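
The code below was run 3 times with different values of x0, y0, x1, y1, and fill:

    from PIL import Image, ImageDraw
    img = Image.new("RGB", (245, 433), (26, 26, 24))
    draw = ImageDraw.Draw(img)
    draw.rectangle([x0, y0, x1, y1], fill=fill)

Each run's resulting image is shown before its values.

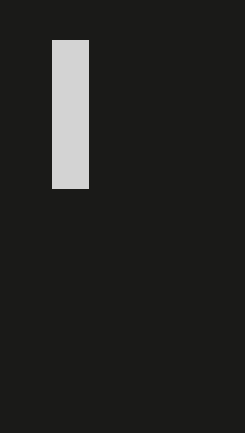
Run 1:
x0 = 52, y0 = 40, x1 = 88, y1 = 188, fill = 'lightgray'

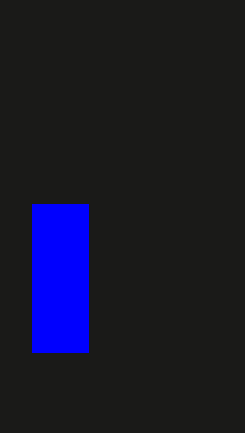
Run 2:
x0 = 32, y0 = 204, x1 = 88, y1 = 352, fill = 'blue'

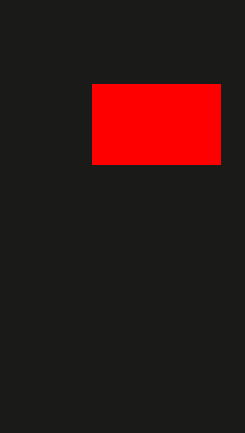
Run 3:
x0 = 92; y0 = 84; x1 = 220; y1 = 164; fill = 'red'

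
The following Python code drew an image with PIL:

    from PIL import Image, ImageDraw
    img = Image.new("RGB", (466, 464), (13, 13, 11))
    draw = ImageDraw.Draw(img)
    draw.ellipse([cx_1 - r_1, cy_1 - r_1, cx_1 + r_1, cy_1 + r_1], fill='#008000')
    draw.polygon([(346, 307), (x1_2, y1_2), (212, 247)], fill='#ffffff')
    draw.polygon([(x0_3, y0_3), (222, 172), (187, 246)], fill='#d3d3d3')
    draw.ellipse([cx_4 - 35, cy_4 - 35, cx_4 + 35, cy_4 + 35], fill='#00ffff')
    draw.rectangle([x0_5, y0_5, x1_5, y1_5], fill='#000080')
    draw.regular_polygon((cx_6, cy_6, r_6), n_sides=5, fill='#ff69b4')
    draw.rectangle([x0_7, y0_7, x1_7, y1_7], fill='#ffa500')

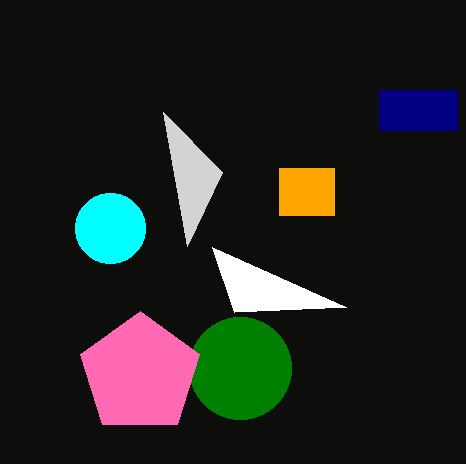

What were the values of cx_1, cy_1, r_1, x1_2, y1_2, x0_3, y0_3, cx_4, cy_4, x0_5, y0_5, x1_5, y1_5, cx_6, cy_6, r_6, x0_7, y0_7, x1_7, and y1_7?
cx_1 = 240, cy_1 = 368, r_1 = 51, x1_2 = 234, y1_2 = 312, x0_3 = 163, y0_3 = 112, cx_4 = 110, cy_4 = 228, x0_5 = 379, y0_5 = 90, x1_5 = 457, y1_5 = 130, cx_6 = 140, cy_6 = 374, r_6 = 63, x0_7 = 279, y0_7 = 168, x1_7 = 334, y1_7 = 215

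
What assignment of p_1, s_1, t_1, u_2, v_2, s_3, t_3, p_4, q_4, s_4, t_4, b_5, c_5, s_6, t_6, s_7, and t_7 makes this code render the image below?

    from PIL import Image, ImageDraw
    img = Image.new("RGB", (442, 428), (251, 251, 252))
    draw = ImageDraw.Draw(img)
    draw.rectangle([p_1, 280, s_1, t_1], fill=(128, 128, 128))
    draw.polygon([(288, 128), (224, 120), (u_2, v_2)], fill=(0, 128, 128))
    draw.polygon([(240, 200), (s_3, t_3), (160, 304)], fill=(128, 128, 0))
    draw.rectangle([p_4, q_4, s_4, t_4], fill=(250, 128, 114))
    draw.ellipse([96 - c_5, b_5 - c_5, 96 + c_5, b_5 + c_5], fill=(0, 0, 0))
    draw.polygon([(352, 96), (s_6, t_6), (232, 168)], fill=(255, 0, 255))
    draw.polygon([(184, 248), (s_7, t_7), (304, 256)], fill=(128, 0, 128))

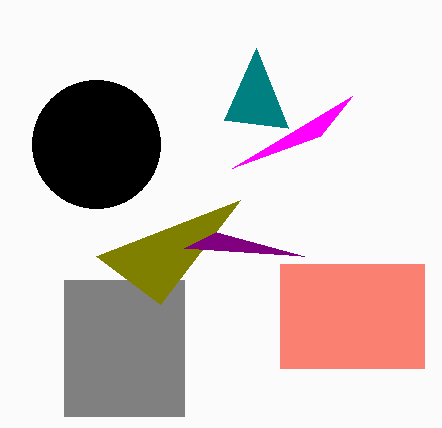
p_1 = 64
s_1 = 184
t_1 = 416
u_2 = 256
v_2 = 48
s_3 = 96
t_3 = 256
p_4 = 280
q_4 = 264
s_4 = 424
t_4 = 368
b_5 = 144
c_5 = 64
s_6 = 320
t_6 = 136
s_7 = 216
t_7 = 232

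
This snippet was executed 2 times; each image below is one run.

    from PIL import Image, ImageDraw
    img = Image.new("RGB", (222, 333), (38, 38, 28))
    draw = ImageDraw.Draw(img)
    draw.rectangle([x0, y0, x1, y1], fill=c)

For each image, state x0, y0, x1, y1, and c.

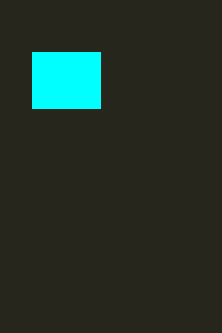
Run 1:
x0 = 32; y0 = 52; x1 = 100; y1 = 108; c = 'cyan'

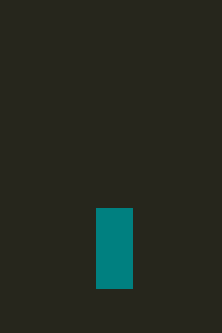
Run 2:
x0 = 96, y0 = 208, x1 = 132, y1 = 288, c = 'teal'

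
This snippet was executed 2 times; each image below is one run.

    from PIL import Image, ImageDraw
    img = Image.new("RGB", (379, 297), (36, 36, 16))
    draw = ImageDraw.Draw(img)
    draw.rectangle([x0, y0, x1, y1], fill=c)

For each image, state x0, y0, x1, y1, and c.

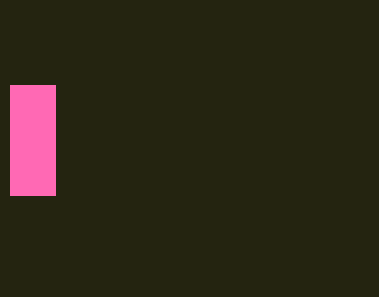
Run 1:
x0 = 10, y0 = 85, x1 = 55, y1 = 195, c = 'hotpink'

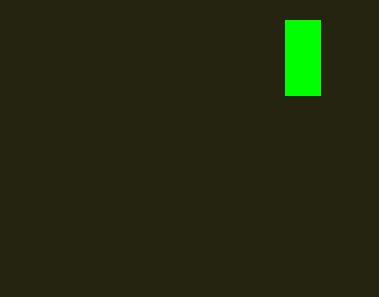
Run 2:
x0 = 285
y0 = 20
x1 = 320
y1 = 95
c = 'lime'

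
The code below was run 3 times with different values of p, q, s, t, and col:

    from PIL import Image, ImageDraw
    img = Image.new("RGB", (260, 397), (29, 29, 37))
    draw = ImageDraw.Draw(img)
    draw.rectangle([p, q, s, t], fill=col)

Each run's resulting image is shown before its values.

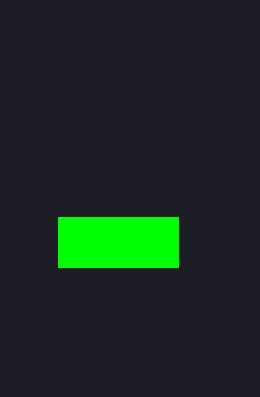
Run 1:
p = 58; q = 217; s = 178; t = 267; col = 'lime'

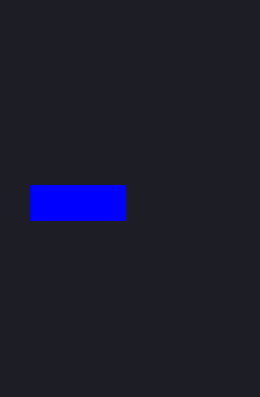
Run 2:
p = 29
q = 185
s = 124
t = 220
col = 'blue'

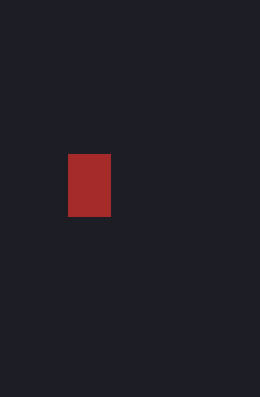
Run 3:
p = 68
q = 154
s = 110
t = 216
col = 'brown'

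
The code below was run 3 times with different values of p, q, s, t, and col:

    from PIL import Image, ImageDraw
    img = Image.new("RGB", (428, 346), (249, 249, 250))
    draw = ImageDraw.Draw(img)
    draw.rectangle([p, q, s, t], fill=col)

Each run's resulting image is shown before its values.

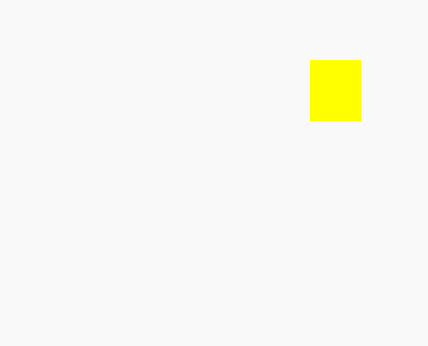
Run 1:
p = 310, q = 60, s = 360, t = 120, col = 'yellow'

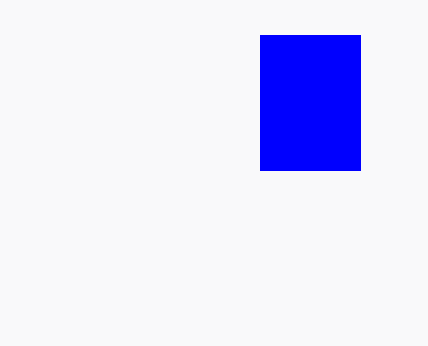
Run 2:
p = 260
q = 35
s = 360
t = 170
col = 'blue'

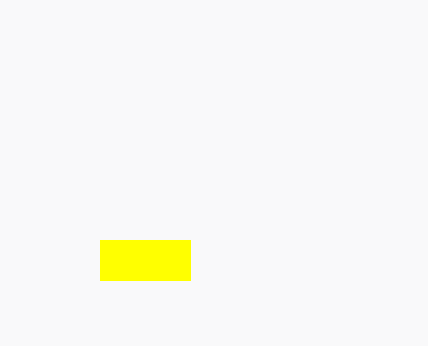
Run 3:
p = 100, q = 240, s = 190, t = 280, col = 'yellow'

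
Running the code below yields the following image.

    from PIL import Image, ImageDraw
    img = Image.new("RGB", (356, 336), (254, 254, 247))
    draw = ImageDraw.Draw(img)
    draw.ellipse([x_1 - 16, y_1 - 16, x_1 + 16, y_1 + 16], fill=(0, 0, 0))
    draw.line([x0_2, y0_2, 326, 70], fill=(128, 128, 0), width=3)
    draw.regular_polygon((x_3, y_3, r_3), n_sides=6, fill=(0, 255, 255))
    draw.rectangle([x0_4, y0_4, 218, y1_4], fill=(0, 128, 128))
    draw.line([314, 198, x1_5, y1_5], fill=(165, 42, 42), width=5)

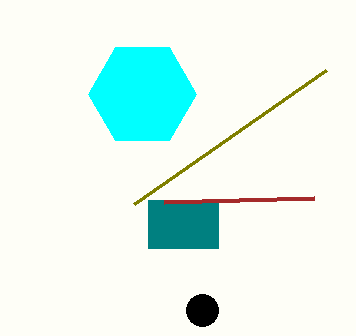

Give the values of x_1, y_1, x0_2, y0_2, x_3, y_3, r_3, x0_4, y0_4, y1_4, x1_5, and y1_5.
x_1 = 202
y_1 = 310
x0_2 = 134
y0_2 = 204
x_3 = 142
y_3 = 94
r_3 = 54
x0_4 = 148
y0_4 = 200
y1_4 = 248
x1_5 = 164
y1_5 = 202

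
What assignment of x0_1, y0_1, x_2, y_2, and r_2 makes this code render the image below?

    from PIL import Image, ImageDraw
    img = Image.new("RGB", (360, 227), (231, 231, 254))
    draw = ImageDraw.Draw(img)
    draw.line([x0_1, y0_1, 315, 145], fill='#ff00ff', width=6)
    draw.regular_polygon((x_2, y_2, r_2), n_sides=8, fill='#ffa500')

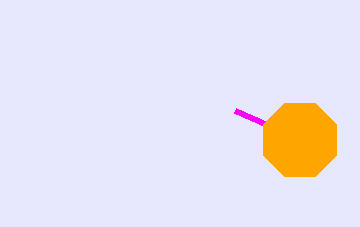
x0_1 = 235
y0_1 = 110
x_2 = 300
y_2 = 140
r_2 = 40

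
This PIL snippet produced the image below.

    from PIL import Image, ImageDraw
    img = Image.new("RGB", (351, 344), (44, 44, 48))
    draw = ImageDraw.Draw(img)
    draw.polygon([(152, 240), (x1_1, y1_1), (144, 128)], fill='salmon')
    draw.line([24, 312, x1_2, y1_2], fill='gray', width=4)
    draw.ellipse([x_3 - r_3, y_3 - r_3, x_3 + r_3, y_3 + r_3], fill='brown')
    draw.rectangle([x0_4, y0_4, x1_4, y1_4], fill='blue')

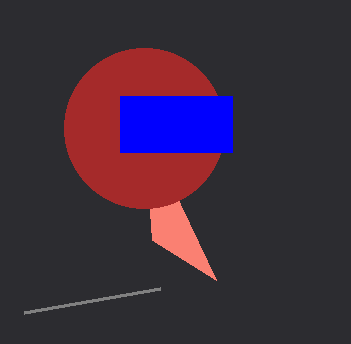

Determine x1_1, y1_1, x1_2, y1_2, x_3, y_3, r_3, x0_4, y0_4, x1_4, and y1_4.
x1_1 = 216
y1_1 = 280
x1_2 = 160
y1_2 = 288
x_3 = 144
y_3 = 128
r_3 = 80
x0_4 = 120
y0_4 = 96
x1_4 = 232
y1_4 = 152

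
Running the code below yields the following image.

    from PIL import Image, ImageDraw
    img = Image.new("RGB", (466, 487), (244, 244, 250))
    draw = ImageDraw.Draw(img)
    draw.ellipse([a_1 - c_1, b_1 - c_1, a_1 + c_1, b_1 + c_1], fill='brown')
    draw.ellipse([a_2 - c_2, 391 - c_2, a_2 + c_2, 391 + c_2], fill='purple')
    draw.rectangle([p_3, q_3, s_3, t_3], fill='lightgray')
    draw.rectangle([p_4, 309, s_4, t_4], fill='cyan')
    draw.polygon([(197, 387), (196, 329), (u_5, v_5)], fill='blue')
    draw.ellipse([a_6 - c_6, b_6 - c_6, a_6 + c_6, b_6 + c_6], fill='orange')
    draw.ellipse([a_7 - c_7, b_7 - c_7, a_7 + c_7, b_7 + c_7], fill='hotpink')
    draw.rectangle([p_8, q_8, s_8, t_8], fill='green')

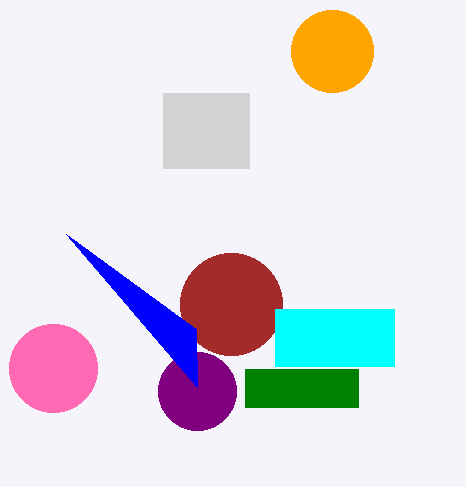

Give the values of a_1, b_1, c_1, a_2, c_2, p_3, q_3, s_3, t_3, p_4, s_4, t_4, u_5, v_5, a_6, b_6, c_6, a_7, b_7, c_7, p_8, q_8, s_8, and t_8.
a_1 = 231; b_1 = 304; c_1 = 51; a_2 = 197; c_2 = 39; p_3 = 163; q_3 = 93; s_3 = 249; t_3 = 168; p_4 = 275; s_4 = 394; t_4 = 366; u_5 = 66; v_5 = 234; a_6 = 332; b_6 = 51; c_6 = 41; a_7 = 53; b_7 = 368; c_7 = 44; p_8 = 245; q_8 = 369; s_8 = 358; t_8 = 407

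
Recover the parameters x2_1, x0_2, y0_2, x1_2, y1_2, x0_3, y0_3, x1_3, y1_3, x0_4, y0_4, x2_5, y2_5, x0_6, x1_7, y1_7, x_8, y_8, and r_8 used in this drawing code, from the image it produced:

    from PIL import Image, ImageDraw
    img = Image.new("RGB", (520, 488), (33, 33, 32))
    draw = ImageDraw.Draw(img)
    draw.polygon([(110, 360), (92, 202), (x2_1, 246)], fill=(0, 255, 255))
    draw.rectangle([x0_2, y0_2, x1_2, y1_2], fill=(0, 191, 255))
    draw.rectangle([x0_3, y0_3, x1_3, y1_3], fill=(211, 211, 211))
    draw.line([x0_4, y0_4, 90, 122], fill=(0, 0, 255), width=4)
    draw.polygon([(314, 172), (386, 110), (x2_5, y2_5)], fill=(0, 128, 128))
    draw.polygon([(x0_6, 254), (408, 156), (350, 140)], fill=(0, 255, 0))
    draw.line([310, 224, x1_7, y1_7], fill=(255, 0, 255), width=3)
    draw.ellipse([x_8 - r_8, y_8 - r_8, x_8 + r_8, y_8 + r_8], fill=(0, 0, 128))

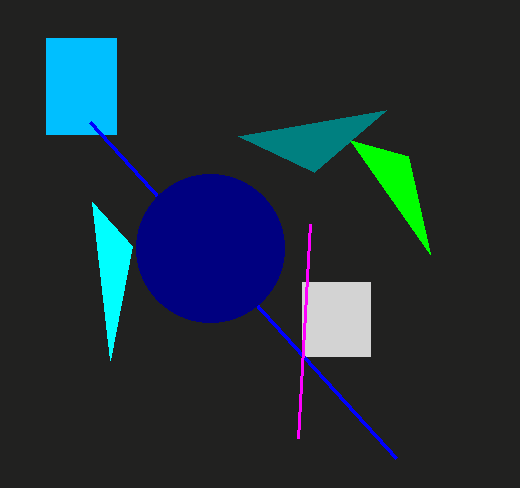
x2_1 = 132, x0_2 = 46, y0_2 = 38, x1_2 = 116, y1_2 = 134, x0_3 = 302, y0_3 = 282, x1_3 = 370, y1_3 = 356, x0_4 = 396, y0_4 = 458, x2_5 = 238, y2_5 = 136, x0_6 = 430, x1_7 = 298, y1_7 = 438, x_8 = 210, y_8 = 248, r_8 = 74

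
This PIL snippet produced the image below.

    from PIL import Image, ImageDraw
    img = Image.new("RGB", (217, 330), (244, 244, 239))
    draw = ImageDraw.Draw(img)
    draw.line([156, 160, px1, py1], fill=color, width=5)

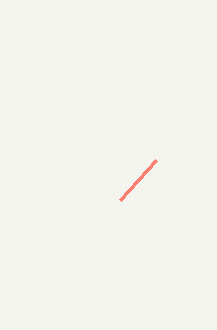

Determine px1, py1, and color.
px1 = 120; py1 = 200; color = 'salmon'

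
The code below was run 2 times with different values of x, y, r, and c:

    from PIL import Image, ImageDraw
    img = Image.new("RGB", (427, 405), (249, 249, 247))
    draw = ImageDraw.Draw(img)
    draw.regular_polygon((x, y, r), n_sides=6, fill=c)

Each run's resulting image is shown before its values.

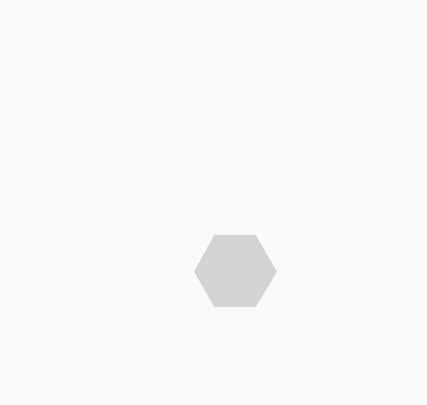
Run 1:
x = 235, y = 271, r = 41, c = 'lightgray'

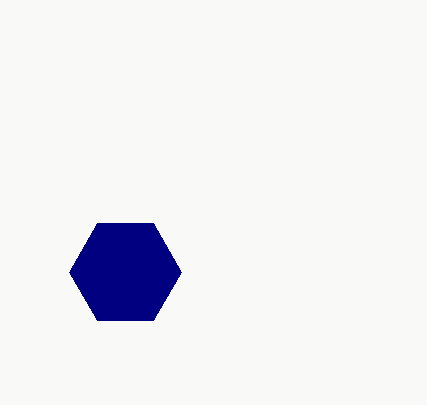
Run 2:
x = 125
y = 272
r = 56
c = 'navy'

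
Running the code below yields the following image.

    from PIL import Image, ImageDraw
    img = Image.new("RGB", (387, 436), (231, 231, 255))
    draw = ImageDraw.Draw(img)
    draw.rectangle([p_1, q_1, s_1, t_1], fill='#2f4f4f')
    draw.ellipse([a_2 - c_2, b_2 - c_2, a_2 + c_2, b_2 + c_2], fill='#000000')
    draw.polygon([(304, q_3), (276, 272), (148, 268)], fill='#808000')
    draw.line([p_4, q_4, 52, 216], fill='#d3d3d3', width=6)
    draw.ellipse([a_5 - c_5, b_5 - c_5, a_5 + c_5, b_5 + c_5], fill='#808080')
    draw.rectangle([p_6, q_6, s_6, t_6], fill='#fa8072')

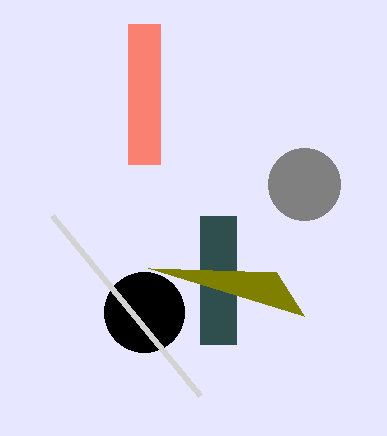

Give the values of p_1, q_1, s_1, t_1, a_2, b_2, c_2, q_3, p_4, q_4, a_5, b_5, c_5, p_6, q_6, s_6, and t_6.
p_1 = 200; q_1 = 216; s_1 = 236; t_1 = 344; a_2 = 144; b_2 = 312; c_2 = 40; q_3 = 316; p_4 = 200; q_4 = 396; a_5 = 304; b_5 = 184; c_5 = 36; p_6 = 128; q_6 = 24; s_6 = 160; t_6 = 164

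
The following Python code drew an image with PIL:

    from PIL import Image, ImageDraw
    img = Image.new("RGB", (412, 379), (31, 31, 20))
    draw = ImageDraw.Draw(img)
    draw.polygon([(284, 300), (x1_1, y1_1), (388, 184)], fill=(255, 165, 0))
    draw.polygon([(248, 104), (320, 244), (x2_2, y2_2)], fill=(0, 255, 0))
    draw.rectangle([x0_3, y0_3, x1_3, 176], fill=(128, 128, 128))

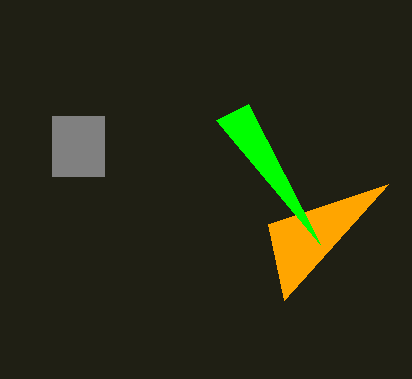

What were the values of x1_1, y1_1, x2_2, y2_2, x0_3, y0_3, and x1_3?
x1_1 = 268
y1_1 = 224
x2_2 = 216
y2_2 = 120
x0_3 = 52
y0_3 = 116
x1_3 = 104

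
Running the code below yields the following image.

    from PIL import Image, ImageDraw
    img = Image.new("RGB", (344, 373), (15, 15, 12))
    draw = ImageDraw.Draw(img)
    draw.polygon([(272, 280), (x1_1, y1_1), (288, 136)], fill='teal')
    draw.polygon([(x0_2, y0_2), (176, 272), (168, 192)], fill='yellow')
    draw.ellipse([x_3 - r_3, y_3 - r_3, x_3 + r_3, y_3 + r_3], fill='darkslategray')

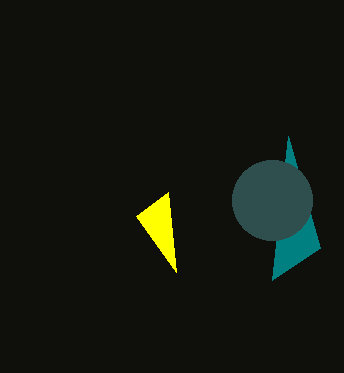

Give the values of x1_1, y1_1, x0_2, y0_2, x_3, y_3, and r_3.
x1_1 = 320
y1_1 = 248
x0_2 = 136
y0_2 = 216
x_3 = 272
y_3 = 200
r_3 = 40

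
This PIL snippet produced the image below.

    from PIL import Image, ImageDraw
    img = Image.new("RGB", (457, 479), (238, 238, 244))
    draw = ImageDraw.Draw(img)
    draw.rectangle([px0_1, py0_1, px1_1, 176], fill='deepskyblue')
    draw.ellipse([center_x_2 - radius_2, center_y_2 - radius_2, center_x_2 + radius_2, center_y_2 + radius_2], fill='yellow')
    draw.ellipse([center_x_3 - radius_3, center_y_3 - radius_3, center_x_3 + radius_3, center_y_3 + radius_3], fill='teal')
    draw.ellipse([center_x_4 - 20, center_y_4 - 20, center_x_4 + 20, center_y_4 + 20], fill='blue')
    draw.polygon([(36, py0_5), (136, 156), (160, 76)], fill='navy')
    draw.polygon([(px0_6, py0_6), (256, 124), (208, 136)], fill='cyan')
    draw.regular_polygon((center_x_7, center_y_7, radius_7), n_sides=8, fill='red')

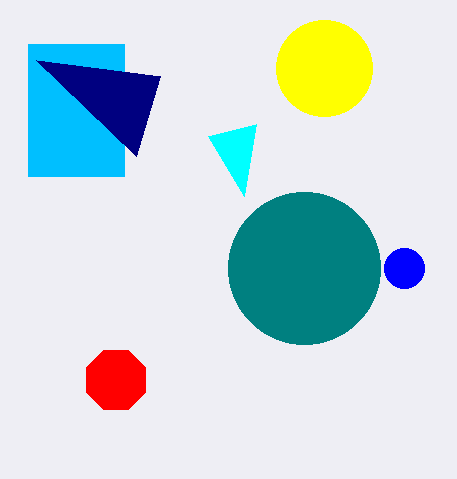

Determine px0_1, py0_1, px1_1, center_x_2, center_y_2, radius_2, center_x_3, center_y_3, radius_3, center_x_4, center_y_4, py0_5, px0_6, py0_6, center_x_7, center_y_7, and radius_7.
px0_1 = 28
py0_1 = 44
px1_1 = 124
center_x_2 = 324
center_y_2 = 68
radius_2 = 48
center_x_3 = 304
center_y_3 = 268
radius_3 = 76
center_x_4 = 404
center_y_4 = 268
py0_5 = 60
px0_6 = 244
py0_6 = 196
center_x_7 = 116
center_y_7 = 380
radius_7 = 32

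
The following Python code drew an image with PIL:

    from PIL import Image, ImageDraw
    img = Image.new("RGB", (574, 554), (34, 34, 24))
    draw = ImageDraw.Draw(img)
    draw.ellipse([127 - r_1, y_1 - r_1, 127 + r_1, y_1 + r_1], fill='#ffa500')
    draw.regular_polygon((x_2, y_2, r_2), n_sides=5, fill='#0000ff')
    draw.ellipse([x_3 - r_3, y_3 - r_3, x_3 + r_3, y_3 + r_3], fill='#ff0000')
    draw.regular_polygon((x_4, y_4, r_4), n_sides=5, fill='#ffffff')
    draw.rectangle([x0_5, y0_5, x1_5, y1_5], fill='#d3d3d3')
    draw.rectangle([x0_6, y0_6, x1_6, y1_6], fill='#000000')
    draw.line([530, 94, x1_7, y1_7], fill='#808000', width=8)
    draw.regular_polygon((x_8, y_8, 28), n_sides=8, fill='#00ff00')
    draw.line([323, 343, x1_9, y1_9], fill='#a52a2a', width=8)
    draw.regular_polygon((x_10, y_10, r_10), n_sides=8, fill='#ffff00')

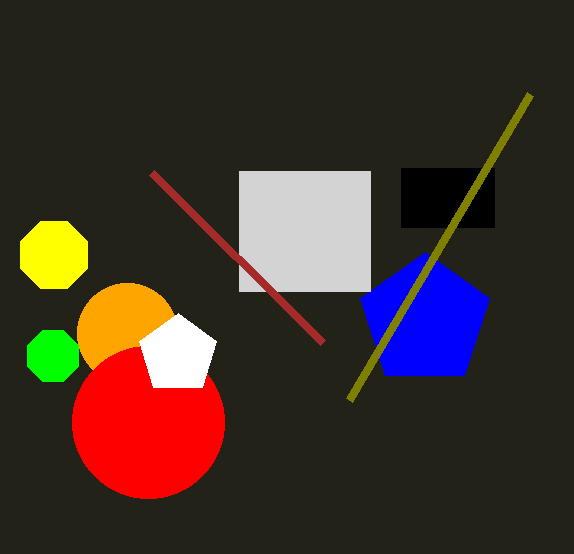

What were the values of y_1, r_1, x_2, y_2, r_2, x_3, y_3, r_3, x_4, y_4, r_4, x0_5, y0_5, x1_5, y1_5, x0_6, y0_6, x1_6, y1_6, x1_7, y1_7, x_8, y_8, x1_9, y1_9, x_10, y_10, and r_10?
y_1 = 333, r_1 = 50, x_2 = 425, y_2 = 320, r_2 = 68, x_3 = 148, y_3 = 422, r_3 = 76, x_4 = 178, y_4 = 354, r_4 = 41, x0_5 = 239, y0_5 = 171, x1_5 = 370, y1_5 = 291, x0_6 = 401, y0_6 = 168, x1_6 = 494, y1_6 = 227, x1_7 = 349, y1_7 = 400, x_8 = 53, y_8 = 356, x1_9 = 152, y1_9 = 173, x_10 = 54, y_10 = 255, r_10 = 36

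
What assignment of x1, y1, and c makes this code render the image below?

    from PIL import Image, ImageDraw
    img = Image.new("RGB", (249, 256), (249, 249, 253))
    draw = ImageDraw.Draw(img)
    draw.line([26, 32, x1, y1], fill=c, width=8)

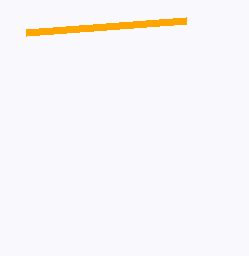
x1 = 186, y1 = 20, c = 'orange'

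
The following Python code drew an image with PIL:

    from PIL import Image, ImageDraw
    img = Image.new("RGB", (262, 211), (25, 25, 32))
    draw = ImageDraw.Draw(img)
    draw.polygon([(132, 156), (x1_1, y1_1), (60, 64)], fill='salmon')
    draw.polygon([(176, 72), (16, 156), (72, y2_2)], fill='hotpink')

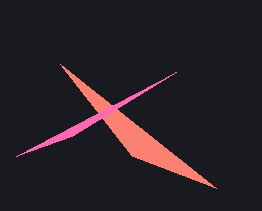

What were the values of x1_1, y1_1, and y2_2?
x1_1 = 216; y1_1 = 188; y2_2 = 136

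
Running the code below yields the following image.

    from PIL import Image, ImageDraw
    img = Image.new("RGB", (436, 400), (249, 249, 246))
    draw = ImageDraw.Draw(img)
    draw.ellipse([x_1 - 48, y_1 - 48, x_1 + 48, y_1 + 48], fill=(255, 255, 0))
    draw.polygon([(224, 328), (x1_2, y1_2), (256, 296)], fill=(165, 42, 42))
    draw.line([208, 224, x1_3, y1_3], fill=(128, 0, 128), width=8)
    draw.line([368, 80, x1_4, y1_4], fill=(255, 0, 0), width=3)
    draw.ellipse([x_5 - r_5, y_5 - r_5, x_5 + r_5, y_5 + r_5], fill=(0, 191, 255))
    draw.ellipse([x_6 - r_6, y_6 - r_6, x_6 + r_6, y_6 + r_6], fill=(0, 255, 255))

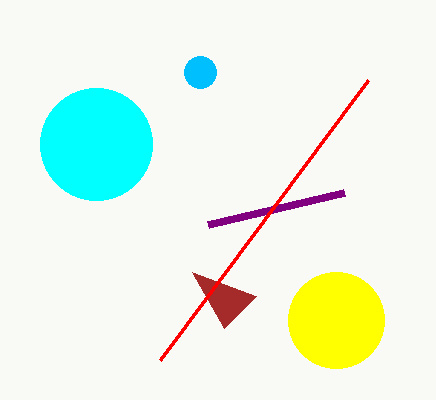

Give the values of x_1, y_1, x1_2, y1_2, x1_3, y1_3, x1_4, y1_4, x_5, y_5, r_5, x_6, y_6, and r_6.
x_1 = 336; y_1 = 320; x1_2 = 192; y1_2 = 272; x1_3 = 344; y1_3 = 192; x1_4 = 160; y1_4 = 360; x_5 = 200; y_5 = 72; r_5 = 16; x_6 = 96; y_6 = 144; r_6 = 56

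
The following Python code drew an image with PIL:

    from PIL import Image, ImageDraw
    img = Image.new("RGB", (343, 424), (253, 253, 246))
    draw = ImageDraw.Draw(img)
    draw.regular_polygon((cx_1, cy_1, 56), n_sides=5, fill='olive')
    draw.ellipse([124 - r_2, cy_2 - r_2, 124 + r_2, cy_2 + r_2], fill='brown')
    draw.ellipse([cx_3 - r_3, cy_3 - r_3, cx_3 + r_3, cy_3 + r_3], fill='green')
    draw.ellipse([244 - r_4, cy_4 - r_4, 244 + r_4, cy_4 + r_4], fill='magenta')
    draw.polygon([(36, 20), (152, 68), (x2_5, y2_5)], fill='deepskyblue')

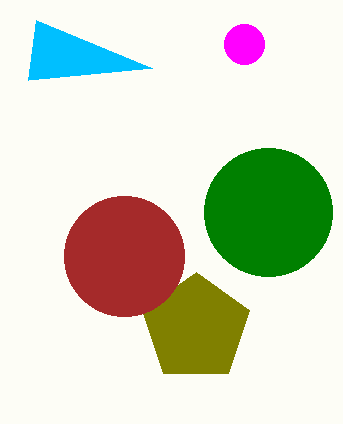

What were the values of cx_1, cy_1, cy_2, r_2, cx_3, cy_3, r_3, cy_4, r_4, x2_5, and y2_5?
cx_1 = 196
cy_1 = 328
cy_2 = 256
r_2 = 60
cx_3 = 268
cy_3 = 212
r_3 = 64
cy_4 = 44
r_4 = 20
x2_5 = 28
y2_5 = 80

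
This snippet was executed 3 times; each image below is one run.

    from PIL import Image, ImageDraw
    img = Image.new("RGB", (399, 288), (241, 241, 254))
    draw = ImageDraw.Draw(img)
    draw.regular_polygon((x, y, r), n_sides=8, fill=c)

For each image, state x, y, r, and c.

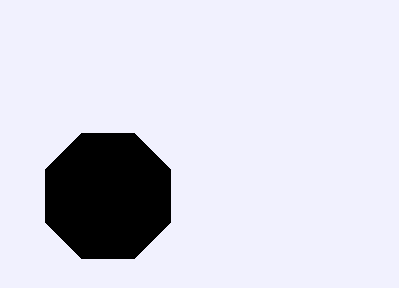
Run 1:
x = 108
y = 196
r = 68
c = 'black'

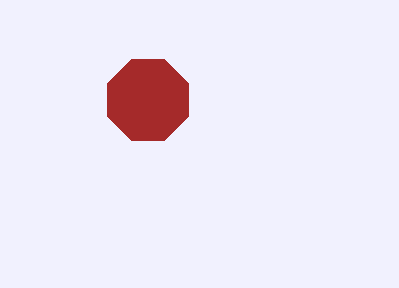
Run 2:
x = 148, y = 100, r = 44, c = 'brown'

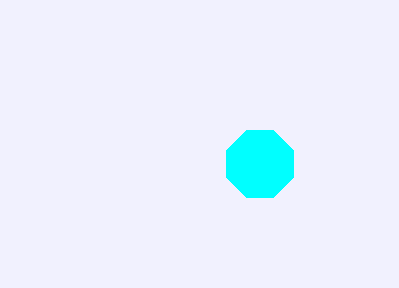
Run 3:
x = 260, y = 164, r = 36, c = 'cyan'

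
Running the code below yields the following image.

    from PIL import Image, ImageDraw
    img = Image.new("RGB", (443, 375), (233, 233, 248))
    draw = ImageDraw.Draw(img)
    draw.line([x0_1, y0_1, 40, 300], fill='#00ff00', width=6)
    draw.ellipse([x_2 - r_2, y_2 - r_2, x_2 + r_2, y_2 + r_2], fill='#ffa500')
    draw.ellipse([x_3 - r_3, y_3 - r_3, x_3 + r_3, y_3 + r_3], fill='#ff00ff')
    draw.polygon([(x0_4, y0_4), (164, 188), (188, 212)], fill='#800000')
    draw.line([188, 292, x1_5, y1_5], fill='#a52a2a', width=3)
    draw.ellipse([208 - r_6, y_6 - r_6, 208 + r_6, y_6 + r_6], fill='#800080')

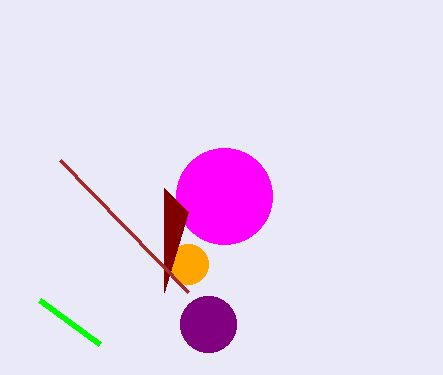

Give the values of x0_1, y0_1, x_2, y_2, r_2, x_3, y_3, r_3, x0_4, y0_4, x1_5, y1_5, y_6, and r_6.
x0_1 = 100
y0_1 = 344
x_2 = 188
y_2 = 264
r_2 = 20
x_3 = 224
y_3 = 196
r_3 = 48
x0_4 = 164
y0_4 = 292
x1_5 = 60
y1_5 = 160
y_6 = 324
r_6 = 28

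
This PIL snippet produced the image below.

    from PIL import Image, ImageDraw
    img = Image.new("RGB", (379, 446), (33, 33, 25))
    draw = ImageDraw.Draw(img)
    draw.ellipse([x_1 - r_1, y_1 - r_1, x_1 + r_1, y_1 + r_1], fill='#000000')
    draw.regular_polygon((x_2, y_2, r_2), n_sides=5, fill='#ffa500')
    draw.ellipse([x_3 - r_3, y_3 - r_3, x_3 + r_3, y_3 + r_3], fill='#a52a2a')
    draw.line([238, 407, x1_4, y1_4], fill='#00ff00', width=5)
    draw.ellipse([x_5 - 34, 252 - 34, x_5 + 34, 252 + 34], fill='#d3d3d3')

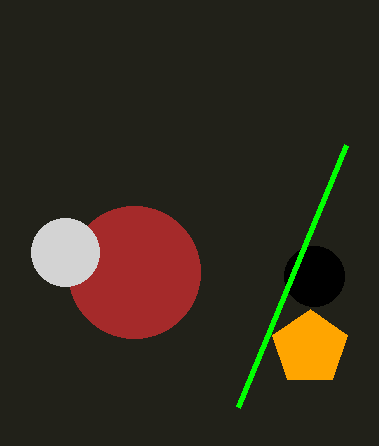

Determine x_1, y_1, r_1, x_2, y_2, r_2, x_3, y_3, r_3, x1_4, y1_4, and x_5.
x_1 = 314
y_1 = 276
r_1 = 30
x_2 = 310
y_2 = 348
r_2 = 39
x_3 = 134
y_3 = 272
r_3 = 66
x1_4 = 346
y1_4 = 145
x_5 = 65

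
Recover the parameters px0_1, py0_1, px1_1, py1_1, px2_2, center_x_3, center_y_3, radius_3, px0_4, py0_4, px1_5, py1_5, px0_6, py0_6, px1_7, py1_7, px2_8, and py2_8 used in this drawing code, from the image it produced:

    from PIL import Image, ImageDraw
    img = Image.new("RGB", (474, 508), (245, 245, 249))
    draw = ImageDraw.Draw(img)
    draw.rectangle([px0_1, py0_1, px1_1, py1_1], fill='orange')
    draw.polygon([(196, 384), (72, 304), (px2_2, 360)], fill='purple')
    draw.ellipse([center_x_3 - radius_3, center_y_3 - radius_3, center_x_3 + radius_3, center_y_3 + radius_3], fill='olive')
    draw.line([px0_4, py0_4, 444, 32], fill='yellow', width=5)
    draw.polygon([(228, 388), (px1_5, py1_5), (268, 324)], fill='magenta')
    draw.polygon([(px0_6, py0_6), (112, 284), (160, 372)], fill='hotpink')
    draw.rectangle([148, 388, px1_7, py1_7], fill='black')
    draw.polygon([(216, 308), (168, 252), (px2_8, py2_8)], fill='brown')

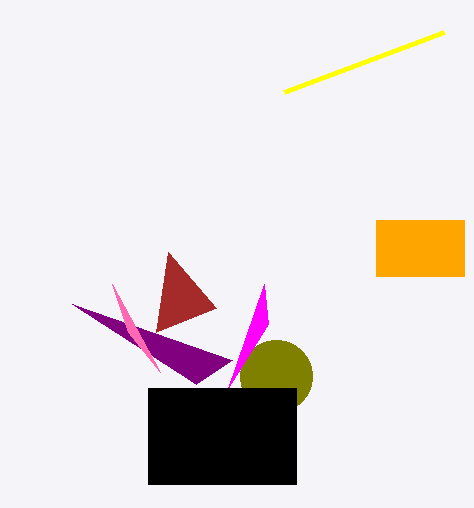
px0_1 = 376
py0_1 = 220
px1_1 = 464
py1_1 = 276
px2_2 = 232
center_x_3 = 276
center_y_3 = 376
radius_3 = 36
px0_4 = 284
py0_4 = 92
px1_5 = 264
py1_5 = 284
px0_6 = 128
py0_6 = 332
px1_7 = 296
py1_7 = 484
px2_8 = 156
py2_8 = 332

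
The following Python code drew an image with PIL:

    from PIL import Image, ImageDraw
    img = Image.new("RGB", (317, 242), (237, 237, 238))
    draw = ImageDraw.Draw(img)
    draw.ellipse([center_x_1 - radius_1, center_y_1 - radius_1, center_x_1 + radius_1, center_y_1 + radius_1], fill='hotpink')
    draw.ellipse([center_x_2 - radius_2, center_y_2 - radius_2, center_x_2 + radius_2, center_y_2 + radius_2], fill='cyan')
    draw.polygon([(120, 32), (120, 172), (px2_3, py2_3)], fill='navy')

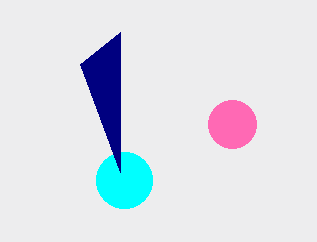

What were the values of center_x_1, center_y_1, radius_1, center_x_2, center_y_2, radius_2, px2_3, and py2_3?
center_x_1 = 232; center_y_1 = 124; radius_1 = 24; center_x_2 = 124; center_y_2 = 180; radius_2 = 28; px2_3 = 80; py2_3 = 64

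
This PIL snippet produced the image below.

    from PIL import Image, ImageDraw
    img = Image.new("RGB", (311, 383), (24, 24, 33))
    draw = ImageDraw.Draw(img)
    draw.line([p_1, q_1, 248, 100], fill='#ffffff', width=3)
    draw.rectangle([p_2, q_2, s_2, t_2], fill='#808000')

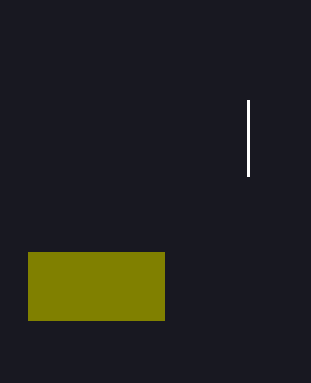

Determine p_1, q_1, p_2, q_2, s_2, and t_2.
p_1 = 248, q_1 = 176, p_2 = 28, q_2 = 252, s_2 = 164, t_2 = 320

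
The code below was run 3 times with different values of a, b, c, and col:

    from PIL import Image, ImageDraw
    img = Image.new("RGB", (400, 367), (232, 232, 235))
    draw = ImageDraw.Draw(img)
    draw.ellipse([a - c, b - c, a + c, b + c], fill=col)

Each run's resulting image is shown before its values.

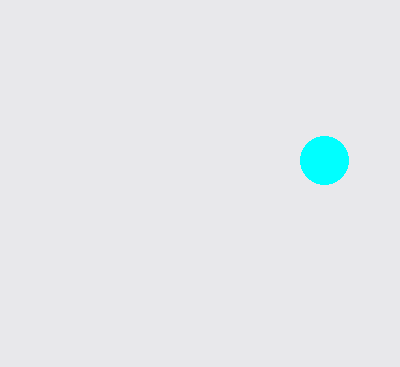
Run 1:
a = 324
b = 160
c = 24
col = 'cyan'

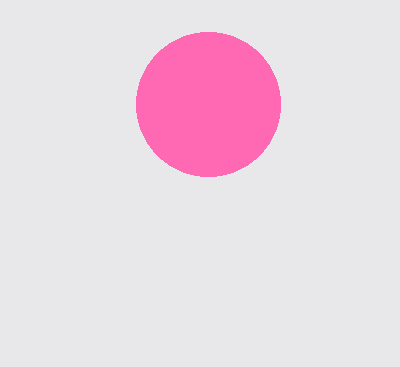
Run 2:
a = 208; b = 104; c = 72; col = 'hotpink'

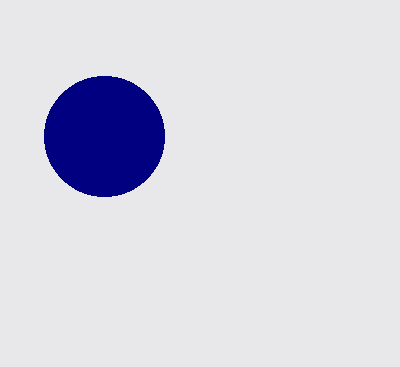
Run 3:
a = 104, b = 136, c = 60, col = 'navy'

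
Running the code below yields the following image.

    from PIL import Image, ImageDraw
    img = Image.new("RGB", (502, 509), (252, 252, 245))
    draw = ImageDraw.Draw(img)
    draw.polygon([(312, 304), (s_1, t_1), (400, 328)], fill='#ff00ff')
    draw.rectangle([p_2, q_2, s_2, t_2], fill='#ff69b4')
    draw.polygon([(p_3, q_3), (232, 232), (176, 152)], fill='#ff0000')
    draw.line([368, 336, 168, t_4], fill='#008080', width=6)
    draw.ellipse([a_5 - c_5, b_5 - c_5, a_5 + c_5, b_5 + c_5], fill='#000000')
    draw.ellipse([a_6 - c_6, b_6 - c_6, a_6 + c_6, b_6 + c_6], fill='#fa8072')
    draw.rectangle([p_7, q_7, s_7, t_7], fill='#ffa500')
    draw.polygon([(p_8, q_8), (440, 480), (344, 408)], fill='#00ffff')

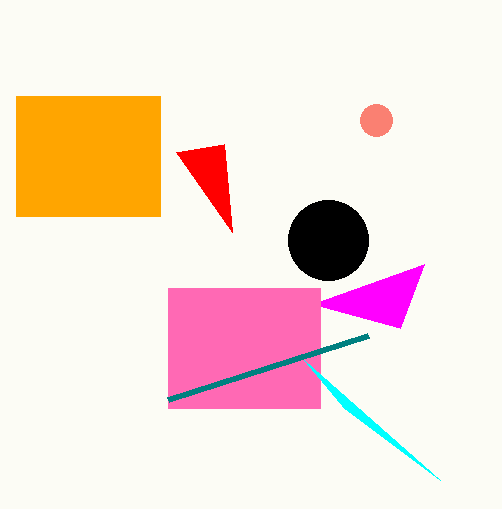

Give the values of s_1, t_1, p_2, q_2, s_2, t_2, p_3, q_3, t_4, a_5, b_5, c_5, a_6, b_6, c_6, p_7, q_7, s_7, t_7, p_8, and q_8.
s_1 = 424
t_1 = 264
p_2 = 168
q_2 = 288
s_2 = 320
t_2 = 408
p_3 = 224
q_3 = 144
t_4 = 400
a_5 = 328
b_5 = 240
c_5 = 40
a_6 = 376
b_6 = 120
c_6 = 16
p_7 = 16
q_7 = 96
s_7 = 160
t_7 = 216
p_8 = 304
q_8 = 360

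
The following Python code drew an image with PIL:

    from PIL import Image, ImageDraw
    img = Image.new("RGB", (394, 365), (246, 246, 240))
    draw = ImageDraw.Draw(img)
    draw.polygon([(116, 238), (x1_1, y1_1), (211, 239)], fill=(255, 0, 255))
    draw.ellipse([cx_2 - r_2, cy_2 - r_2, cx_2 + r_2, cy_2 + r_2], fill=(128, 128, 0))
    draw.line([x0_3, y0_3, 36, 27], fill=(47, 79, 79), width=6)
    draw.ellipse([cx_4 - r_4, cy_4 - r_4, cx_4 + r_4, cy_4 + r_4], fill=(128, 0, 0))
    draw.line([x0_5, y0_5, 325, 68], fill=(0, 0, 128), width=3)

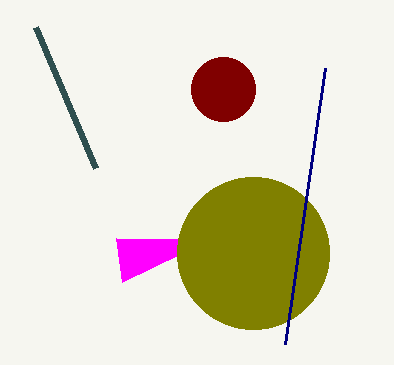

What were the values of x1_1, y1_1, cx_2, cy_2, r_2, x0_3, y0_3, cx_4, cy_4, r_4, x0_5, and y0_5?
x1_1 = 122, y1_1 = 282, cx_2 = 253, cy_2 = 253, r_2 = 76, x0_3 = 96, y0_3 = 168, cx_4 = 223, cy_4 = 89, r_4 = 32, x0_5 = 285, y0_5 = 344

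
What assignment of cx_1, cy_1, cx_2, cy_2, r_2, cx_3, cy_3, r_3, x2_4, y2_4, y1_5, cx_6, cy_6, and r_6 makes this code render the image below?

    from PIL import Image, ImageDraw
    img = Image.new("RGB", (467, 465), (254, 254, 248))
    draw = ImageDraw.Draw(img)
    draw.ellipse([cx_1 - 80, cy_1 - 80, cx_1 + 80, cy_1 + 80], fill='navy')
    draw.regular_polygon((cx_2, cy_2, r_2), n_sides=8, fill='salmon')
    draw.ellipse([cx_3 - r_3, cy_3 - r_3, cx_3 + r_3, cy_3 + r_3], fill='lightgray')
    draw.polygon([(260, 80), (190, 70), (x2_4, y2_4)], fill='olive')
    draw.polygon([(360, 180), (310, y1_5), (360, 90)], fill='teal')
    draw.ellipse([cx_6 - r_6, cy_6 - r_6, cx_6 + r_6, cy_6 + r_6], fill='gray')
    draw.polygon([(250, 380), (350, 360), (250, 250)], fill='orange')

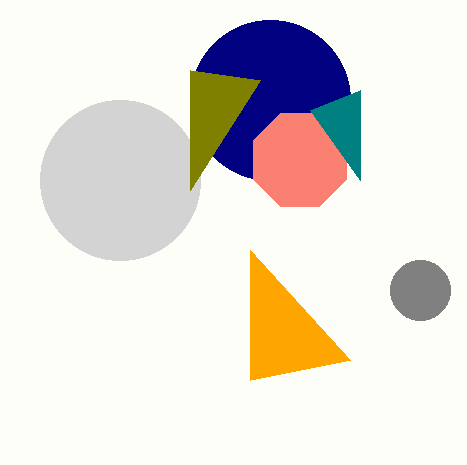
cx_1 = 270, cy_1 = 100, cx_2 = 300, cy_2 = 160, r_2 = 50, cx_3 = 120, cy_3 = 180, r_3 = 80, x2_4 = 190, y2_4 = 190, y1_5 = 110, cx_6 = 420, cy_6 = 290, r_6 = 30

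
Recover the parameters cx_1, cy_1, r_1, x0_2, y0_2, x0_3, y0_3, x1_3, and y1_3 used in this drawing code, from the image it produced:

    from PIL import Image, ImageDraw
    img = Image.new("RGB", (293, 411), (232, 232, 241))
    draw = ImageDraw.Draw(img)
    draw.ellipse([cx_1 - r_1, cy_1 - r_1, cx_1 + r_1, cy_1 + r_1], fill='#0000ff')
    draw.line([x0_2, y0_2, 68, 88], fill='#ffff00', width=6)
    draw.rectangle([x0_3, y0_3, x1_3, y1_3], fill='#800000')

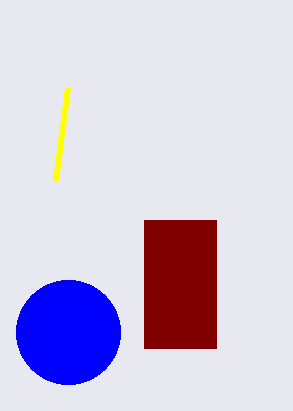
cx_1 = 68
cy_1 = 332
r_1 = 52
x0_2 = 56
y0_2 = 180
x0_3 = 144
y0_3 = 220
x1_3 = 216
y1_3 = 348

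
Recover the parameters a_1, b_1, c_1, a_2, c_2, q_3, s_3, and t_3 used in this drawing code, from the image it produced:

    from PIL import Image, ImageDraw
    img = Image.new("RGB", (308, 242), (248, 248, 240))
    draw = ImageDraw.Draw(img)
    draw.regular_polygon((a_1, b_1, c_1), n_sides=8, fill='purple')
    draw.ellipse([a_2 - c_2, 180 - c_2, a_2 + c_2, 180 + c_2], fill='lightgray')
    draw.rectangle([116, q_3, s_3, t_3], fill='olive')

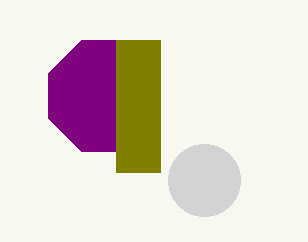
a_1 = 104, b_1 = 96, c_1 = 60, a_2 = 204, c_2 = 36, q_3 = 40, s_3 = 160, t_3 = 172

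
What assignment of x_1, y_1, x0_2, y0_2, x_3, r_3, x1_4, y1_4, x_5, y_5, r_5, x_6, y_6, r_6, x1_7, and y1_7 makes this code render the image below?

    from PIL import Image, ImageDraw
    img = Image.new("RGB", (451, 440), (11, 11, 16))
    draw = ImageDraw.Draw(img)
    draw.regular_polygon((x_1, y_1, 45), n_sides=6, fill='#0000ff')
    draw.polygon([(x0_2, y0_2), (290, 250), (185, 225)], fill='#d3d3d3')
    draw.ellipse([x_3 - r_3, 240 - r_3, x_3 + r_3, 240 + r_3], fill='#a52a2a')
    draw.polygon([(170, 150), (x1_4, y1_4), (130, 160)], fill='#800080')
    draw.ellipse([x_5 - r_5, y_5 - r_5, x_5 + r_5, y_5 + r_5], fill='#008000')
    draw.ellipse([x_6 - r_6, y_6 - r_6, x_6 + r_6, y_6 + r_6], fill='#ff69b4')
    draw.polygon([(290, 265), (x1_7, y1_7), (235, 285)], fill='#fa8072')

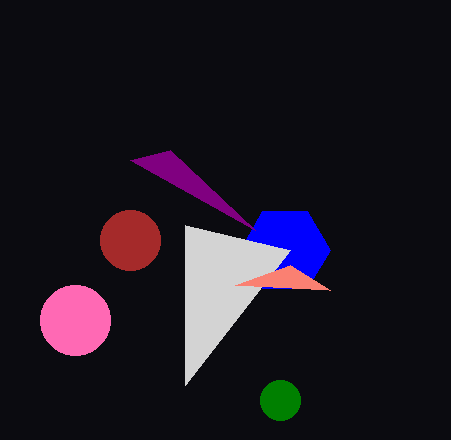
x_1 = 285, y_1 = 250, x0_2 = 185, y0_2 = 385, x_3 = 130, r_3 = 30, x1_4 = 255, y1_4 = 230, x_5 = 280, y_5 = 400, r_5 = 20, x_6 = 75, y_6 = 320, r_6 = 35, x1_7 = 330, y1_7 = 290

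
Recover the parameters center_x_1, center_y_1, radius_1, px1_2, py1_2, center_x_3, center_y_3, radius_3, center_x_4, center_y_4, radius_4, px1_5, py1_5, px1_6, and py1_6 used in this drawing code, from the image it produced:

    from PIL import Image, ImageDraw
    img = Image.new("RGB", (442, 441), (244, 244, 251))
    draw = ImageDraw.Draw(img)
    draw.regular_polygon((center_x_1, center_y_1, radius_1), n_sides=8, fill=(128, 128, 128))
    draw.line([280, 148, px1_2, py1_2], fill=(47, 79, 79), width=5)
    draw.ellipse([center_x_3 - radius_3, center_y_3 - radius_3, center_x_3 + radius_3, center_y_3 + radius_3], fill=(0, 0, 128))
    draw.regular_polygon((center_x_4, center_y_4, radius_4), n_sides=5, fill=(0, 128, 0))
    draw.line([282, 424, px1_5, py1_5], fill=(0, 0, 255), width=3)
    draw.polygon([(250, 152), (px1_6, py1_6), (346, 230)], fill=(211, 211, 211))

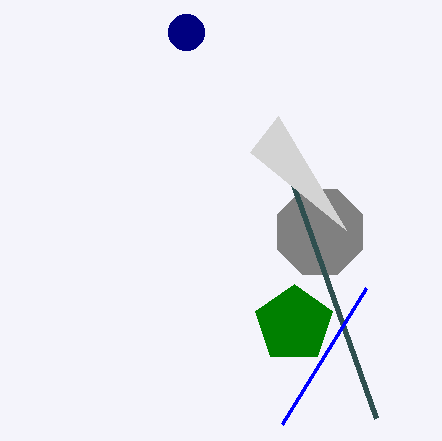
center_x_1 = 320
center_y_1 = 232
radius_1 = 46
px1_2 = 376
py1_2 = 418
center_x_3 = 186
center_y_3 = 32
radius_3 = 18
center_x_4 = 294
center_y_4 = 324
radius_4 = 40
px1_5 = 366
py1_5 = 288
px1_6 = 278
py1_6 = 116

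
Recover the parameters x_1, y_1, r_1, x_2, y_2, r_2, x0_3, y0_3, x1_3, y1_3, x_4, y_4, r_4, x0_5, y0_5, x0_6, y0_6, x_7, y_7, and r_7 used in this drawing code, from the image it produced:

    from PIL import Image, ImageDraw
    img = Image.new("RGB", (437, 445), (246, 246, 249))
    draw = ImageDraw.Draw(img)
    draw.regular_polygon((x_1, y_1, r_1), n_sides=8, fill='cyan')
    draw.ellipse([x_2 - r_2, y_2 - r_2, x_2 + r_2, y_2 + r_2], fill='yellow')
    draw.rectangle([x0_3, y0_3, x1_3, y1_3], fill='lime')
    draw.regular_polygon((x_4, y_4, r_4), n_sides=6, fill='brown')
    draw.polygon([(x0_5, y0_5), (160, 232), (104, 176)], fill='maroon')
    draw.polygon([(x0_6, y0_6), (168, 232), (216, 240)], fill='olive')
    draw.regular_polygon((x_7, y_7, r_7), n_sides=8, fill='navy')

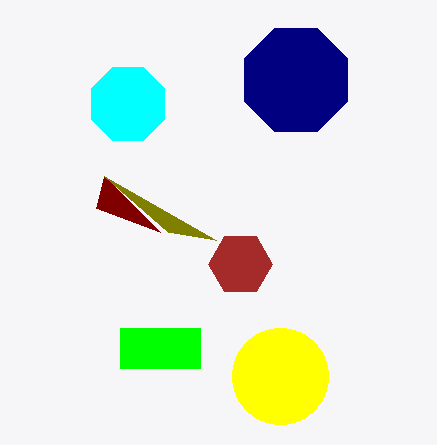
x_1 = 128, y_1 = 104, r_1 = 40, x_2 = 280, y_2 = 376, r_2 = 48, x0_3 = 120, y0_3 = 328, x1_3 = 200, y1_3 = 368, x_4 = 240, y_4 = 264, r_4 = 32, x0_5 = 96, y0_5 = 208, x0_6 = 104, y0_6 = 176, x_7 = 296, y_7 = 80, r_7 = 56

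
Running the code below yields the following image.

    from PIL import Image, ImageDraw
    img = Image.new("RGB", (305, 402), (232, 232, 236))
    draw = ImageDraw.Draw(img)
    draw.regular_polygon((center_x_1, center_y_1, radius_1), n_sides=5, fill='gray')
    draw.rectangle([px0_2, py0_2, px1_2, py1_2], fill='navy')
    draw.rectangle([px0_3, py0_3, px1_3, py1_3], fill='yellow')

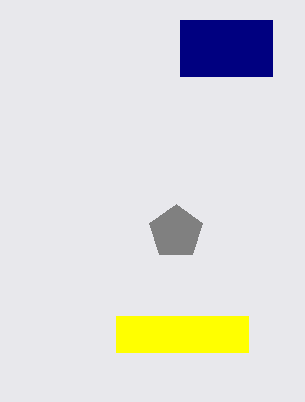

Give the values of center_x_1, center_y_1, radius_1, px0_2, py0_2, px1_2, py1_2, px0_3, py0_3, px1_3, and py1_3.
center_x_1 = 176, center_y_1 = 232, radius_1 = 28, px0_2 = 180, py0_2 = 20, px1_2 = 272, py1_2 = 76, px0_3 = 116, py0_3 = 316, px1_3 = 248, py1_3 = 352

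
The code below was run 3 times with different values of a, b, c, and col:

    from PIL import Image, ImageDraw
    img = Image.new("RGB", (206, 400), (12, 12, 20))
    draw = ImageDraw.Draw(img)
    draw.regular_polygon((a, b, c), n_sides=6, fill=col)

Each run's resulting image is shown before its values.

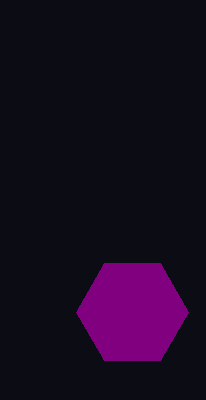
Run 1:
a = 132
b = 312
c = 56
col = 'purple'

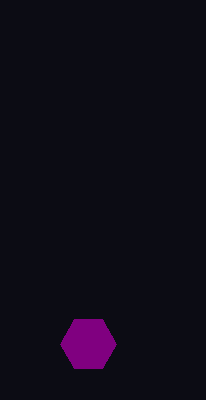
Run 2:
a = 88; b = 344; c = 28; col = 'purple'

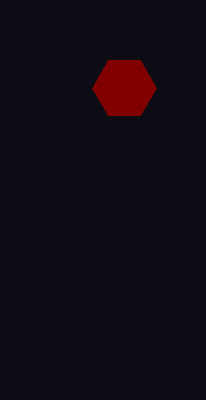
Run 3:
a = 124, b = 88, c = 32, col = 'maroon'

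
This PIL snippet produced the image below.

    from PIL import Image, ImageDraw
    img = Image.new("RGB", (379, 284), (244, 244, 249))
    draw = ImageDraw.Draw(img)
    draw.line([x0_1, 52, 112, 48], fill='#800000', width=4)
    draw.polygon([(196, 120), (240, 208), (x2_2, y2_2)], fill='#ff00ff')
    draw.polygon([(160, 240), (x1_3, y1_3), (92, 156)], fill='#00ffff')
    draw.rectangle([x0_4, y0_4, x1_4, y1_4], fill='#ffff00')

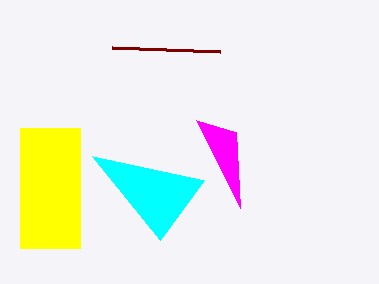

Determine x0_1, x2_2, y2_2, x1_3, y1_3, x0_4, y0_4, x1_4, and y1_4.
x0_1 = 220, x2_2 = 236, y2_2 = 132, x1_3 = 204, y1_3 = 180, x0_4 = 20, y0_4 = 128, x1_4 = 80, y1_4 = 248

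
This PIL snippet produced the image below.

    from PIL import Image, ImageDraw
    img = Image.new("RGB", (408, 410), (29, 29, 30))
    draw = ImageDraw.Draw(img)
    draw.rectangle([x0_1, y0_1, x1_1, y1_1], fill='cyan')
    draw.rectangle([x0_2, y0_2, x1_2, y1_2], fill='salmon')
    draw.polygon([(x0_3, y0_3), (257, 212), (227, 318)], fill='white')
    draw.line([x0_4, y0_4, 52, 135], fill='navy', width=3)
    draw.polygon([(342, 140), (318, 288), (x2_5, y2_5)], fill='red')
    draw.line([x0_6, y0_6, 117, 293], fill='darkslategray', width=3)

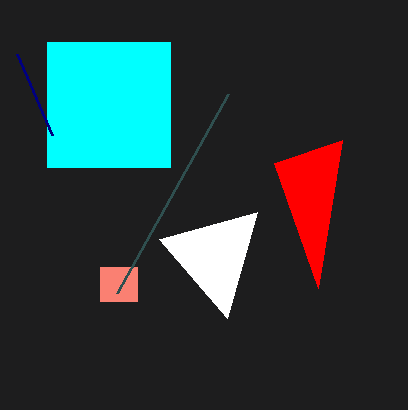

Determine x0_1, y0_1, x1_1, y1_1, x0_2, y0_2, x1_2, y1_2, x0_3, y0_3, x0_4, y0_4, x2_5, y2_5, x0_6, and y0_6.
x0_1 = 47, y0_1 = 42, x1_1 = 170, y1_1 = 167, x0_2 = 100, y0_2 = 267, x1_2 = 137, y1_2 = 301, x0_3 = 159, y0_3 = 239, x0_4 = 17, y0_4 = 54, x2_5 = 274, y2_5 = 163, x0_6 = 228, y0_6 = 94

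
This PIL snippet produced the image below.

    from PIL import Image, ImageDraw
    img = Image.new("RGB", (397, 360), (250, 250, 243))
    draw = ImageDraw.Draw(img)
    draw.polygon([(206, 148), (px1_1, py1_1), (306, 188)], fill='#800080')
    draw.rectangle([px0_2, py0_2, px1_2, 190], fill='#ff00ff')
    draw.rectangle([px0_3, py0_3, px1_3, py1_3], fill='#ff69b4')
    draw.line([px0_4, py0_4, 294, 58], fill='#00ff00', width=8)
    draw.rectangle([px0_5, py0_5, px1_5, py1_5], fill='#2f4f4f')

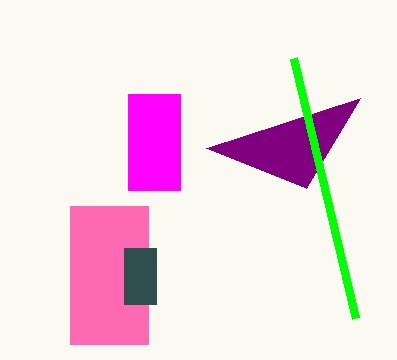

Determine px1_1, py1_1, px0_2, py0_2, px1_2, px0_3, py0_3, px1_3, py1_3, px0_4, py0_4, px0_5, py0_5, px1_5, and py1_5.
px1_1 = 360, py1_1 = 98, px0_2 = 128, py0_2 = 94, px1_2 = 180, px0_3 = 70, py0_3 = 206, px1_3 = 148, py1_3 = 344, px0_4 = 356, py0_4 = 318, px0_5 = 124, py0_5 = 248, px1_5 = 156, py1_5 = 304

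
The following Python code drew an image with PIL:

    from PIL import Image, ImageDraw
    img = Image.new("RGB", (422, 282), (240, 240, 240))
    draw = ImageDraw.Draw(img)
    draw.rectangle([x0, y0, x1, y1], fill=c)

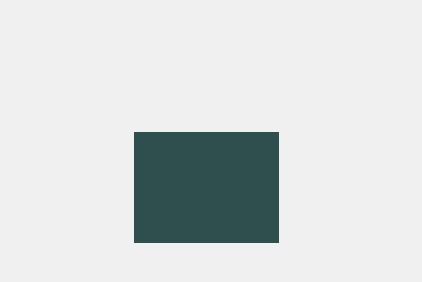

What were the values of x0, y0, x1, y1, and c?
x0 = 134, y0 = 132, x1 = 278, y1 = 242, c = 'darkslategray'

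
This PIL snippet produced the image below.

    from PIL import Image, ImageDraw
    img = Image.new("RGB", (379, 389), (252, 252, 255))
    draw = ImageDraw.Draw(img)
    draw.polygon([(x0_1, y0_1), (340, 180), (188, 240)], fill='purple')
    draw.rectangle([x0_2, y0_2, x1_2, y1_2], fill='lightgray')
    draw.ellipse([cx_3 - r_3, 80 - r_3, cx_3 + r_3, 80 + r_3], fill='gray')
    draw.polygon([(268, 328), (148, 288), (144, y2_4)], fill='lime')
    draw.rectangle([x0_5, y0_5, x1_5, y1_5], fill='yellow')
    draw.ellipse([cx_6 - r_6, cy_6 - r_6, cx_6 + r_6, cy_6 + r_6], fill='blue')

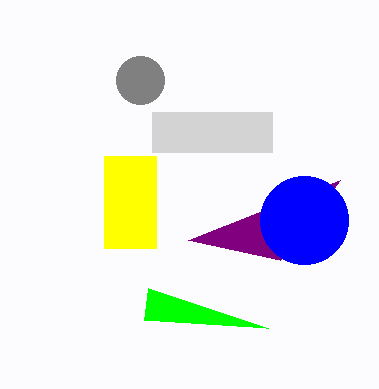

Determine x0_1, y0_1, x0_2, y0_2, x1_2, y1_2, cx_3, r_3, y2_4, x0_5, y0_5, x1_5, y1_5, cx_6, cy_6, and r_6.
x0_1 = 280; y0_1 = 260; x0_2 = 152; y0_2 = 112; x1_2 = 272; y1_2 = 152; cx_3 = 140; r_3 = 24; y2_4 = 320; x0_5 = 104; y0_5 = 156; x1_5 = 156; y1_5 = 248; cx_6 = 304; cy_6 = 220; r_6 = 44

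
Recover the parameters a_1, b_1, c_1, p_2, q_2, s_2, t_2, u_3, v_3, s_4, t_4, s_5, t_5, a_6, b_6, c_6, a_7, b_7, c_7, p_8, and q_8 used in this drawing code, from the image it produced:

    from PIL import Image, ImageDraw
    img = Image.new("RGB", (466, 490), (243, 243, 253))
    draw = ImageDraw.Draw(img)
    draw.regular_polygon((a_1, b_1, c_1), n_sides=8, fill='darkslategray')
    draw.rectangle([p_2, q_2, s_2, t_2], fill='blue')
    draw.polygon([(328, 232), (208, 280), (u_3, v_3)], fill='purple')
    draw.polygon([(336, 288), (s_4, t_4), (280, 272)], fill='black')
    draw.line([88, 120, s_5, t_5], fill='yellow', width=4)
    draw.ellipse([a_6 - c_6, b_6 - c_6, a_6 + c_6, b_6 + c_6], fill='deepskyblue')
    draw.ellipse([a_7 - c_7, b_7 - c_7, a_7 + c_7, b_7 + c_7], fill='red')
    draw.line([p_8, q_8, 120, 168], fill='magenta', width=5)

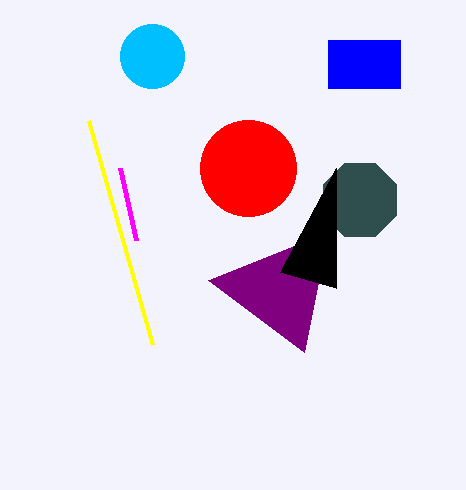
a_1 = 360, b_1 = 200, c_1 = 40, p_2 = 328, q_2 = 40, s_2 = 400, t_2 = 88, u_3 = 304, v_3 = 352, s_4 = 336, t_4 = 168, s_5 = 152, t_5 = 344, a_6 = 152, b_6 = 56, c_6 = 32, a_7 = 248, b_7 = 168, c_7 = 48, p_8 = 136, q_8 = 240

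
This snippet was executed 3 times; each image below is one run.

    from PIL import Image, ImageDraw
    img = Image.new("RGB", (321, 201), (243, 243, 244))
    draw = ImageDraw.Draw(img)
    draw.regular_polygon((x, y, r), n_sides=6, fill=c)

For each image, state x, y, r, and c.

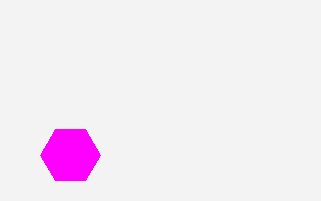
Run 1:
x = 70; y = 155; r = 30; c = 'magenta'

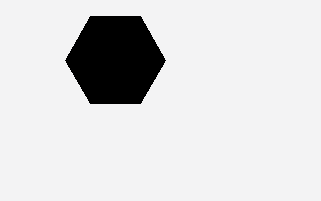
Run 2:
x = 115
y = 60
r = 50
c = 'black'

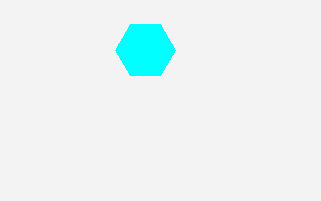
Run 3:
x = 145
y = 50
r = 30
c = 'cyan'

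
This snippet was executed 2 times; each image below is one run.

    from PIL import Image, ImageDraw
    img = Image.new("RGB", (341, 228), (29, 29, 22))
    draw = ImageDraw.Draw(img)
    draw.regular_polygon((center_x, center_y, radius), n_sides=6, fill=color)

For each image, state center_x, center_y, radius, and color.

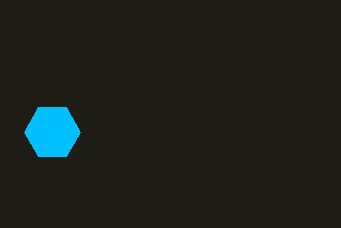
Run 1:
center_x = 52
center_y = 132
radius = 28
color = 'deepskyblue'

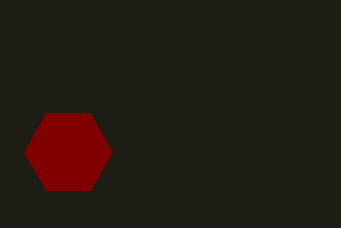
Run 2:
center_x = 68; center_y = 152; radius = 44; color = 'maroon'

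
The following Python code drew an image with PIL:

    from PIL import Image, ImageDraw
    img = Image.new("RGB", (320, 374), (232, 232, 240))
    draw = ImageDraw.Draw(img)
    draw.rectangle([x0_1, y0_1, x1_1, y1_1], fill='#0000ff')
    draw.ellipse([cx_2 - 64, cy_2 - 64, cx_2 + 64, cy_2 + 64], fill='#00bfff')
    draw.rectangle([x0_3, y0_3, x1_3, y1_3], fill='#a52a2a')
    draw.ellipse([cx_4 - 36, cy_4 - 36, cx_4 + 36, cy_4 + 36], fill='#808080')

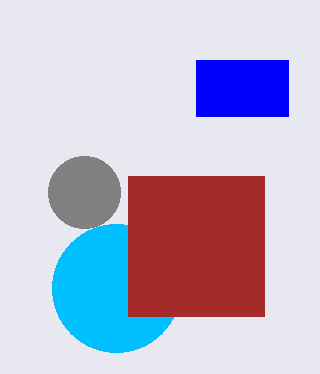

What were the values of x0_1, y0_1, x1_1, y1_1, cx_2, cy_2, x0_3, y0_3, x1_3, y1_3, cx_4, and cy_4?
x0_1 = 196; y0_1 = 60; x1_1 = 288; y1_1 = 116; cx_2 = 116; cy_2 = 288; x0_3 = 128; y0_3 = 176; x1_3 = 264; y1_3 = 316; cx_4 = 84; cy_4 = 192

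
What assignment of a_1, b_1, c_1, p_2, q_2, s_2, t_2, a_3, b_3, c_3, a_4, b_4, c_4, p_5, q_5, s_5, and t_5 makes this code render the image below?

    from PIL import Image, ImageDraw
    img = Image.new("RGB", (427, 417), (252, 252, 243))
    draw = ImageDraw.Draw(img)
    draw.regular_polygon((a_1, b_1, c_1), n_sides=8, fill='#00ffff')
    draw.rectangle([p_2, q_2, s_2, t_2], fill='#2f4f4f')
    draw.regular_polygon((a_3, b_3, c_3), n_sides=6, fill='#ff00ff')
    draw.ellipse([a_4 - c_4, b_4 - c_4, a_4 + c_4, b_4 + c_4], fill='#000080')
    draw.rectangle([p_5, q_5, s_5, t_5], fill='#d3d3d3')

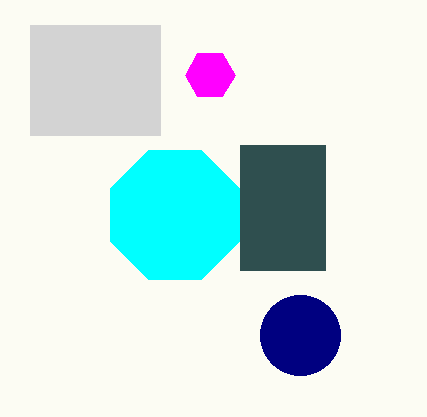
a_1 = 175; b_1 = 215; c_1 = 70; p_2 = 240; q_2 = 145; s_2 = 325; t_2 = 270; a_3 = 210; b_3 = 75; c_3 = 25; a_4 = 300; b_4 = 335; c_4 = 40; p_5 = 30; q_5 = 25; s_5 = 160; t_5 = 135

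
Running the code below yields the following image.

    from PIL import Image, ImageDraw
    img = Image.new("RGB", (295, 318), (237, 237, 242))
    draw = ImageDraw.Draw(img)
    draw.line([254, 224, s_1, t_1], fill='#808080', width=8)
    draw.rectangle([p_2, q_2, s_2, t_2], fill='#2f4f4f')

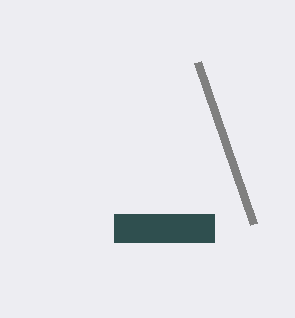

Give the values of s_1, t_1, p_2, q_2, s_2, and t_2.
s_1 = 198, t_1 = 62, p_2 = 114, q_2 = 214, s_2 = 214, t_2 = 242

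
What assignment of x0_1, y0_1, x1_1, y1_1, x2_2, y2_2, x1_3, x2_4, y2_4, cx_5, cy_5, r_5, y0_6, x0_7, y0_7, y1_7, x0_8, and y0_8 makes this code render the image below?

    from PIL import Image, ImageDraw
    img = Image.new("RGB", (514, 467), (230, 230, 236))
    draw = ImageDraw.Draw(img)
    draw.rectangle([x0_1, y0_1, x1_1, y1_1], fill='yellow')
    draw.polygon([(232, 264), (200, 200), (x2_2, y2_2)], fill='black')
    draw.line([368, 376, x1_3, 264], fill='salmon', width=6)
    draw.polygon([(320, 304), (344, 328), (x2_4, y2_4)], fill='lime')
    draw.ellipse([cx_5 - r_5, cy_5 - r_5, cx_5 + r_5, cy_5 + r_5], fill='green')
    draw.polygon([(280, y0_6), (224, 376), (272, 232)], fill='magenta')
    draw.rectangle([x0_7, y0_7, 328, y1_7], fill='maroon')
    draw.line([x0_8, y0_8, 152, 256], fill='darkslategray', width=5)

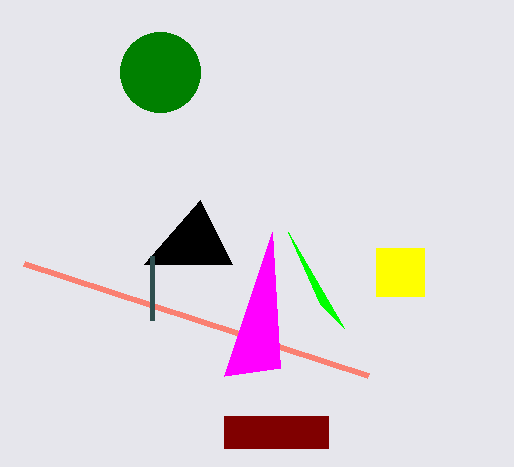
x0_1 = 376
y0_1 = 248
x1_1 = 424
y1_1 = 296
x2_2 = 144
y2_2 = 264
x1_3 = 24
x2_4 = 288
y2_4 = 232
cx_5 = 160
cy_5 = 72
r_5 = 40
y0_6 = 368
x0_7 = 224
y0_7 = 416
y1_7 = 448
x0_8 = 152
y0_8 = 320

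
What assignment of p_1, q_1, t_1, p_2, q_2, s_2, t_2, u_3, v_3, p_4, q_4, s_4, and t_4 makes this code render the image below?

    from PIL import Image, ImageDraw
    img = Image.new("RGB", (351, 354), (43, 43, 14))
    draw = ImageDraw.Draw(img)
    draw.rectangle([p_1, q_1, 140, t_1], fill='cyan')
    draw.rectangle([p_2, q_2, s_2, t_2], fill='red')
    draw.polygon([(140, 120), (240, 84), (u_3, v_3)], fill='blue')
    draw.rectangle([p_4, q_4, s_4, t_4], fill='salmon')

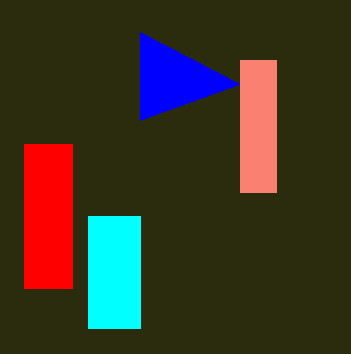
p_1 = 88, q_1 = 216, t_1 = 328, p_2 = 24, q_2 = 144, s_2 = 72, t_2 = 288, u_3 = 140, v_3 = 32, p_4 = 240, q_4 = 60, s_4 = 276, t_4 = 192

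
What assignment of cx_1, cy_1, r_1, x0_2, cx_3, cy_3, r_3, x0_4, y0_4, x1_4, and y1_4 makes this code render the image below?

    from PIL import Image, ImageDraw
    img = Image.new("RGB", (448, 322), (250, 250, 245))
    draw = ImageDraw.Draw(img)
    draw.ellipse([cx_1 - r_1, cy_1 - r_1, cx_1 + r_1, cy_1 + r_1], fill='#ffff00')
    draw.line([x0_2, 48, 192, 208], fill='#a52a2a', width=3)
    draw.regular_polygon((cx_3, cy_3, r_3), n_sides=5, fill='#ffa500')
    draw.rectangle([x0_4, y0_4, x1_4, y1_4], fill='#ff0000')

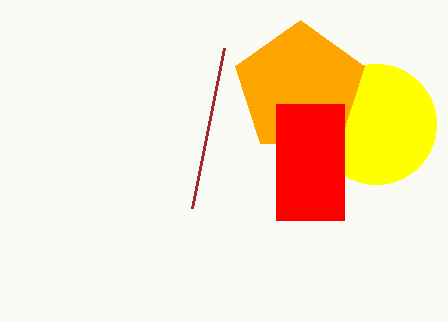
cx_1 = 376
cy_1 = 124
r_1 = 60
x0_2 = 224
cx_3 = 300
cy_3 = 88
r_3 = 68
x0_4 = 276
y0_4 = 104
x1_4 = 344
y1_4 = 220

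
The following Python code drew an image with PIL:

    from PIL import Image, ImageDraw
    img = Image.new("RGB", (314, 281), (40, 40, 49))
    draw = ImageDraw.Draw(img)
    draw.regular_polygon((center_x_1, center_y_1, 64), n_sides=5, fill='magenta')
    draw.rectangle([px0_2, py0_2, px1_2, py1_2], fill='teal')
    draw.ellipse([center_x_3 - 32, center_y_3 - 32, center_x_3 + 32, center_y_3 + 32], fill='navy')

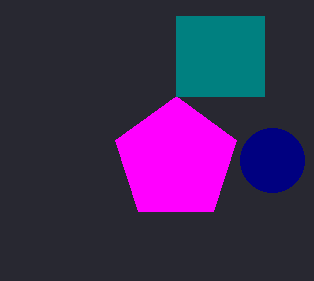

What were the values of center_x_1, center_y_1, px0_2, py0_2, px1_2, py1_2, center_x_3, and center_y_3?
center_x_1 = 176, center_y_1 = 160, px0_2 = 176, py0_2 = 16, px1_2 = 264, py1_2 = 96, center_x_3 = 272, center_y_3 = 160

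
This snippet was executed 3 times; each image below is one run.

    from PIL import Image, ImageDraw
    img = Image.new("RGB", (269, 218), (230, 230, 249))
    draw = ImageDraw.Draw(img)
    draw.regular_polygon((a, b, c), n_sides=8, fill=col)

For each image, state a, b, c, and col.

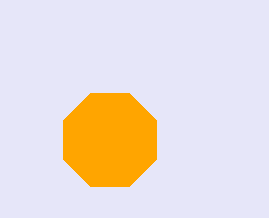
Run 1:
a = 110
b = 140
c = 50
col = 'orange'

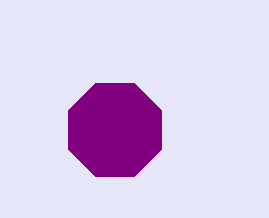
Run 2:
a = 115, b = 130, c = 50, col = 'purple'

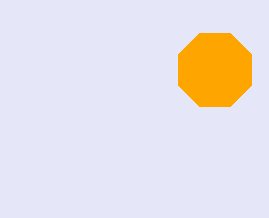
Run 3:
a = 215; b = 70; c = 40; col = 'orange'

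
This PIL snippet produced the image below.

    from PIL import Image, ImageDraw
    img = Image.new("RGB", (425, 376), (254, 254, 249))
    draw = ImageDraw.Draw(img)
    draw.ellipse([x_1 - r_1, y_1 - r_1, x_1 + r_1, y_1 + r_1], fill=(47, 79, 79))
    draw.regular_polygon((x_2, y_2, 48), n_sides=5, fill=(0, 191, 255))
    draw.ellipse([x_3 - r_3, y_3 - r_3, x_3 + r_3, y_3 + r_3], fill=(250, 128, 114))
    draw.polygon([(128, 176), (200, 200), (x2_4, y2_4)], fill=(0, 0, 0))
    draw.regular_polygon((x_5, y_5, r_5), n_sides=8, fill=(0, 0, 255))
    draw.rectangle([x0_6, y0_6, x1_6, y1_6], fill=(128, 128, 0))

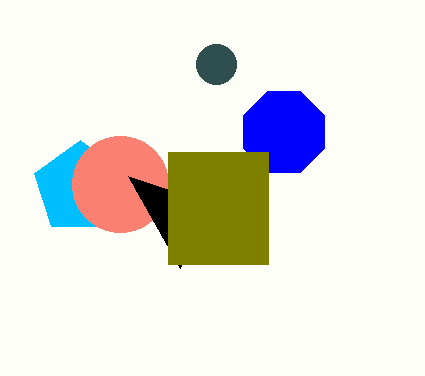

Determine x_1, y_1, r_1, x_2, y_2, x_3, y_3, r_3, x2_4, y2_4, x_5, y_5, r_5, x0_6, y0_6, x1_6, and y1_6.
x_1 = 216; y_1 = 64; r_1 = 20; x_2 = 80; y_2 = 188; x_3 = 120; y_3 = 184; r_3 = 48; x2_4 = 180; y2_4 = 268; x_5 = 284; y_5 = 132; r_5 = 44; x0_6 = 168; y0_6 = 152; x1_6 = 268; y1_6 = 264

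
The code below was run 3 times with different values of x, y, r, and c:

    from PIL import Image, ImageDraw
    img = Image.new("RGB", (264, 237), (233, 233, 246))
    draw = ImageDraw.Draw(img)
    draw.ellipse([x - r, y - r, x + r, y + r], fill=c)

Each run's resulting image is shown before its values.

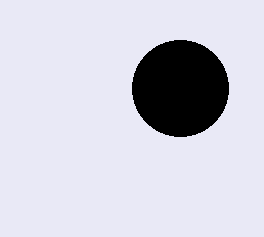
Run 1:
x = 180
y = 88
r = 48
c = 'black'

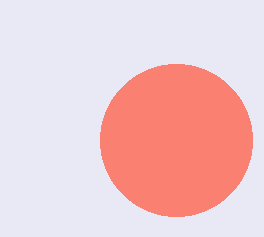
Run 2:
x = 176; y = 140; r = 76; c = 'salmon'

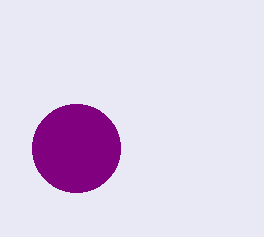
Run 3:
x = 76
y = 148
r = 44
c = 'purple'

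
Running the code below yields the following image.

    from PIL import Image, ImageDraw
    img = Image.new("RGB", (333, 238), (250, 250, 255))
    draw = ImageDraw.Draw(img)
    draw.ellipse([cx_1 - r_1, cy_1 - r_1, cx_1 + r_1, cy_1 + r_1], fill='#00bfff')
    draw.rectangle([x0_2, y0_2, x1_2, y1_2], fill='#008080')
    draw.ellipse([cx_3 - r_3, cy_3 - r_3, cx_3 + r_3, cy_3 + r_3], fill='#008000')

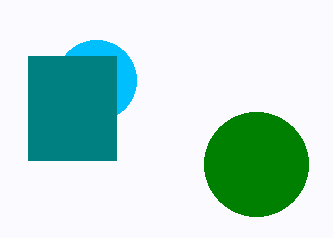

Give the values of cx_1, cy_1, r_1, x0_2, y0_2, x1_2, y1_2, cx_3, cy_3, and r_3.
cx_1 = 96; cy_1 = 80; r_1 = 40; x0_2 = 28; y0_2 = 56; x1_2 = 116; y1_2 = 160; cx_3 = 256; cy_3 = 164; r_3 = 52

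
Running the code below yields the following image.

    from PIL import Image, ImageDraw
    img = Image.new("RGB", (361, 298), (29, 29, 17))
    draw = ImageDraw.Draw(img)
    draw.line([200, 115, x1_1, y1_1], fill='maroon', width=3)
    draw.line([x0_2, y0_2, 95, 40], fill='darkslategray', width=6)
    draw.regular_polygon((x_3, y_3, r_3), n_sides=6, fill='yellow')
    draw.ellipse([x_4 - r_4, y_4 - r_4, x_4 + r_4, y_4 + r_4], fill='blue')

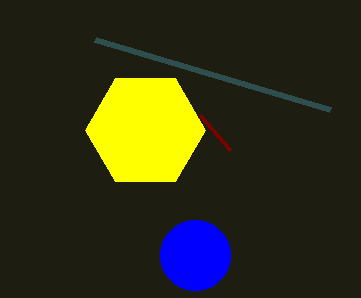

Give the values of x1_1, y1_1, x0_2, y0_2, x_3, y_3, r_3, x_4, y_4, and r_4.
x1_1 = 230; y1_1 = 150; x0_2 = 330; y0_2 = 110; x_3 = 145; y_3 = 130; r_3 = 60; x_4 = 195; y_4 = 255; r_4 = 35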